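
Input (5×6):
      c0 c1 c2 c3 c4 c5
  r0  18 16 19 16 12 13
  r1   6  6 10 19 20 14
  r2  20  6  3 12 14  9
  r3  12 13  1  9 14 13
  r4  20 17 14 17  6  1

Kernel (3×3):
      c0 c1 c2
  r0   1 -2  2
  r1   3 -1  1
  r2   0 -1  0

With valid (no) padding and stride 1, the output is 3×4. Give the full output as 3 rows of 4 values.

40 34 30 55
58 50 14 24
21 57 -2 22

Output[0,0]: The receptive field on the input at this output position is [18 16 19 / 6 6 10 / 20 6 3]. Elementwise product with the kernel and sum: 18·1 + 16·-2 + 19·2 + 6·3 + 6·-1 + 10·1 + 6·-1.
Output[0,1]: The receptive field on the input at this output position is [16 19 16 / 6 10 19 / 6 3 12]. Elementwise product with the kernel and sum: 16·1 + 19·-2 + 16·2 + 6·3 + 10·-1 + 19·1 + 3·-1.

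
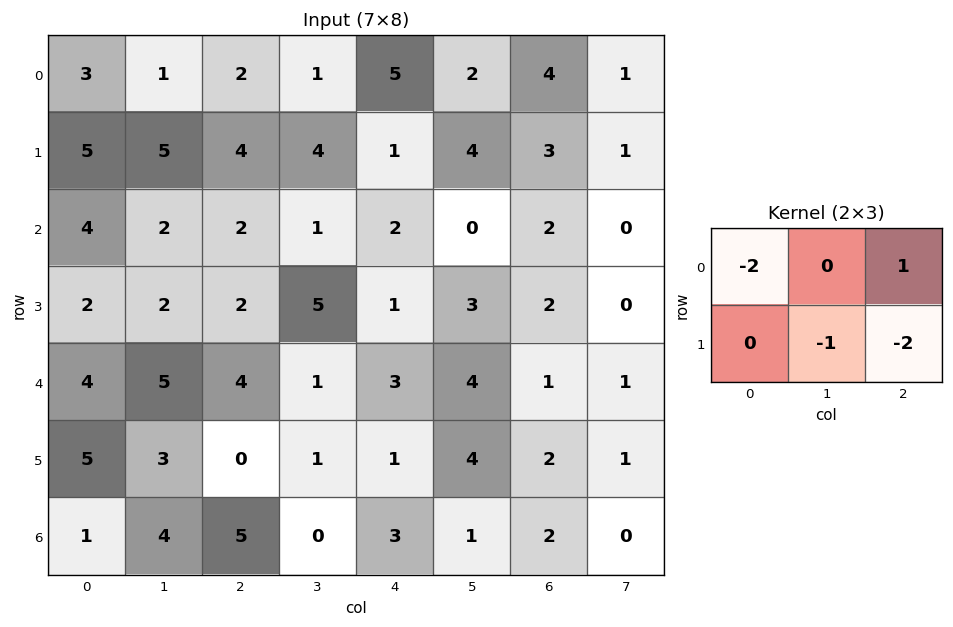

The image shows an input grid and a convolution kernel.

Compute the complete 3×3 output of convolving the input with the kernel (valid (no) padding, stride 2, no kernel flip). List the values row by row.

-17 -5 -16
-12 -9 -9
-7 -8 -13

Output[0,0]: The receptive field on the input at this output position is [3 1 2 / 5 5 4]. Elementwise product with the kernel and sum: 3·-2 + 2·1 + 5·-1 + 4·-2.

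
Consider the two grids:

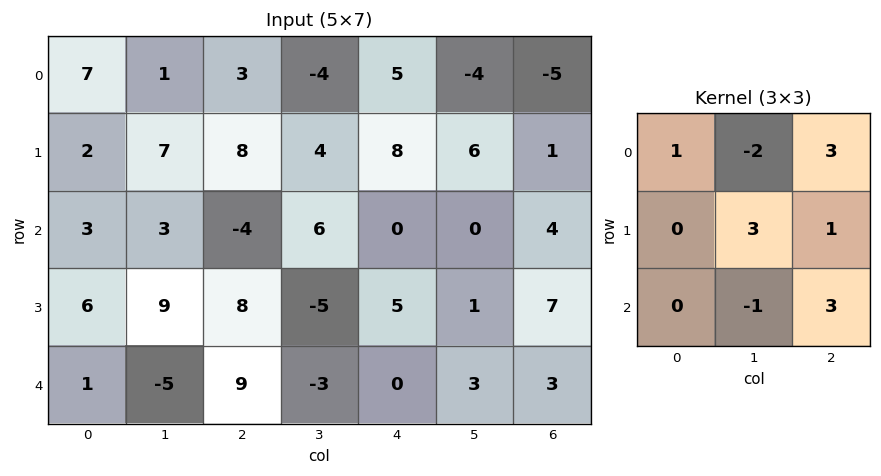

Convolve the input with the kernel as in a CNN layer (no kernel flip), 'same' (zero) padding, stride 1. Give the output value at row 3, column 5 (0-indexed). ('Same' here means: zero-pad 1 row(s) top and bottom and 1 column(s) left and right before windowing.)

The receptive field on the zero-padded input at this output position is [0 0 4 / 5 1 7 / 0 3 3]. Elementwise product with the kernel and sum: 0·1 + 0·-2 + 4·3 + 1·3 + 7·1 + 3·-1 + 3·3.

28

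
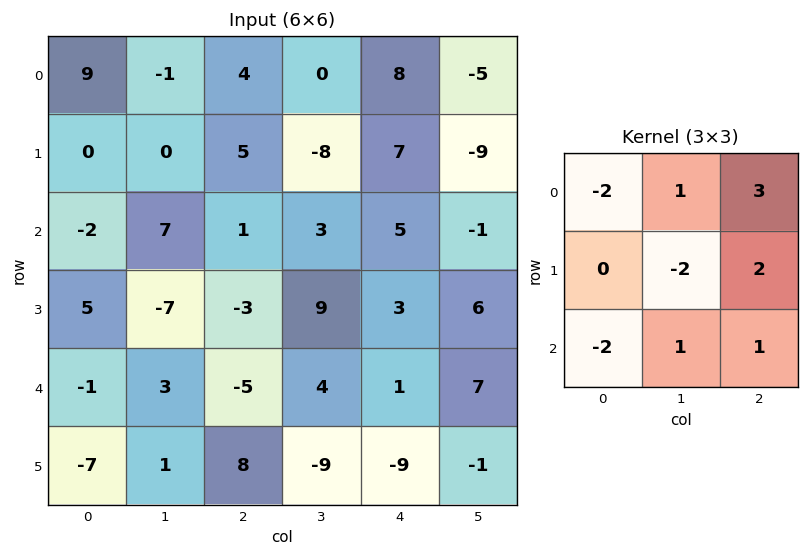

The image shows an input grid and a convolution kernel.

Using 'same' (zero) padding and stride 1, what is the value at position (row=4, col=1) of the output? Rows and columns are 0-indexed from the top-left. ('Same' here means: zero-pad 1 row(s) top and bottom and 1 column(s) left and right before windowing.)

-19

The receptive field on the zero-padded input at this output position is [5 -7 -3 / -1 3 -5 / -7 1 8]. Elementwise product with the kernel and sum: 5·-2 + -7·1 + -3·3 + 3·-2 + -5·2 + -7·-2 + 1·1 + 8·1.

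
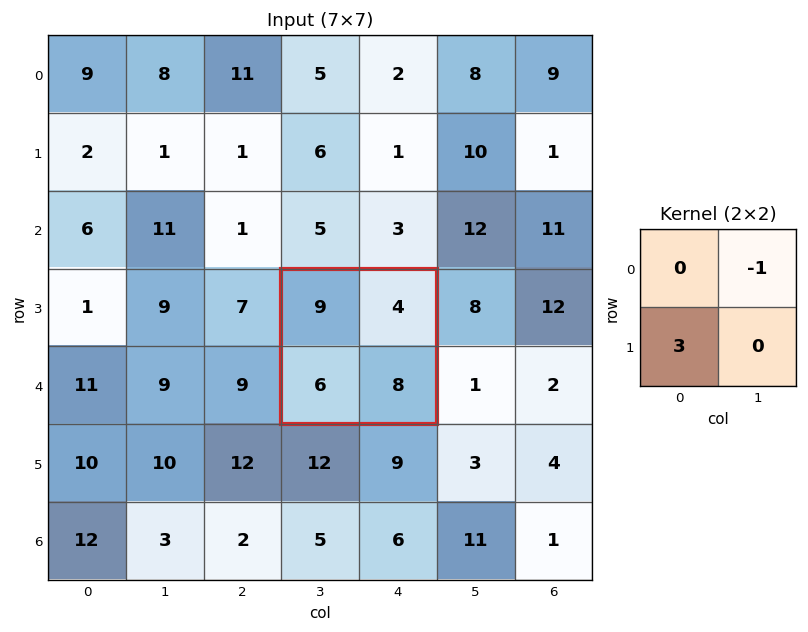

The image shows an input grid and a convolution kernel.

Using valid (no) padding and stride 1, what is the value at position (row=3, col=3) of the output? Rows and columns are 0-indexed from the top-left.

The receptive field on the input at this output position is [9 4 / 6 8]. Elementwise product with the kernel and sum: 4·-1 + 6·3.

14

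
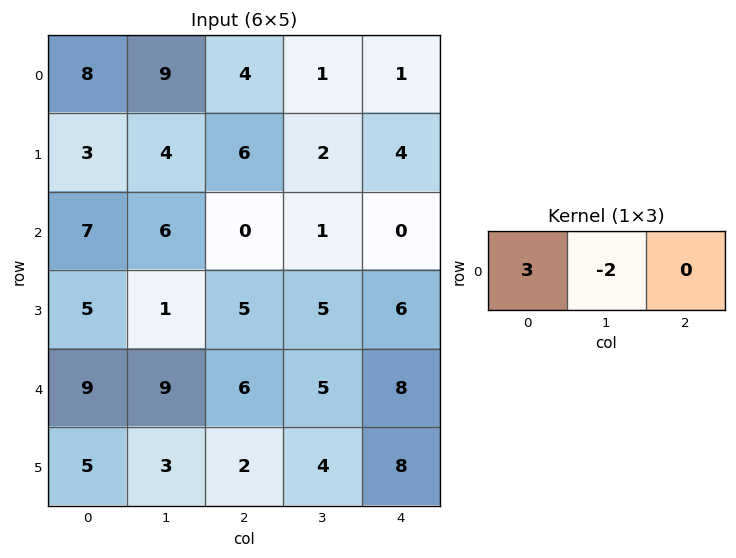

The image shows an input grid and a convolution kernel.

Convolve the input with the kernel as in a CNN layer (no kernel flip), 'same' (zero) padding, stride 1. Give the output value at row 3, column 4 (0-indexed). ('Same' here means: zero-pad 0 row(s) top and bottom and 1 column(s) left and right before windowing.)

The receptive field on the zero-padded input at this output position is [5 6 0]. Elementwise product with the kernel and sum: 5·3 + 6·-2.

3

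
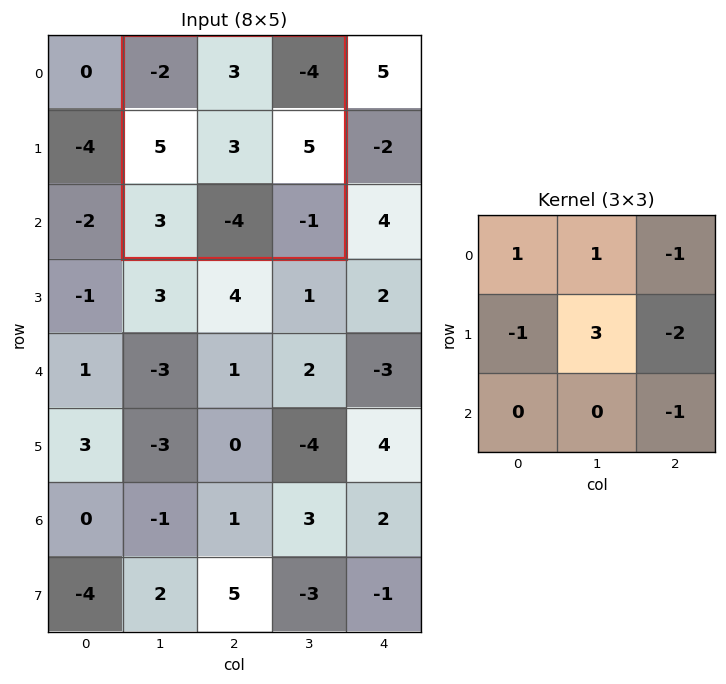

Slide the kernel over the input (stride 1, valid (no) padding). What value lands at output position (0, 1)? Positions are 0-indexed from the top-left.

0

The receptive field on the input at this output position is [-2 3 -4 / 5 3 5 / 3 -4 -1]. Elementwise product with the kernel and sum: -2·1 + 3·1 + -4·-1 + 5·-1 + 3·3 + 5·-2 + -1·-1.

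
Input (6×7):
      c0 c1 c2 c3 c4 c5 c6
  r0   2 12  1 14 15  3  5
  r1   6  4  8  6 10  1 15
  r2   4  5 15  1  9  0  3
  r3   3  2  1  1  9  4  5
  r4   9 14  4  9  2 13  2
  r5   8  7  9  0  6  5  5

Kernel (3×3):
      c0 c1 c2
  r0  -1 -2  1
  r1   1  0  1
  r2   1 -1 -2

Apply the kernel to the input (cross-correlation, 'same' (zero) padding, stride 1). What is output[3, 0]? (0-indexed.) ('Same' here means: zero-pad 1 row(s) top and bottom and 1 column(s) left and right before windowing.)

-38

The receptive field on the zero-padded input at this output position is [0 4 5 / 0 3 2 / 0 9 14]. Elementwise product with the kernel and sum: 0·-1 + 4·-2 + 5·1 + 0·1 + 2·1 + 0·1 + 9·-1 + 14·-2.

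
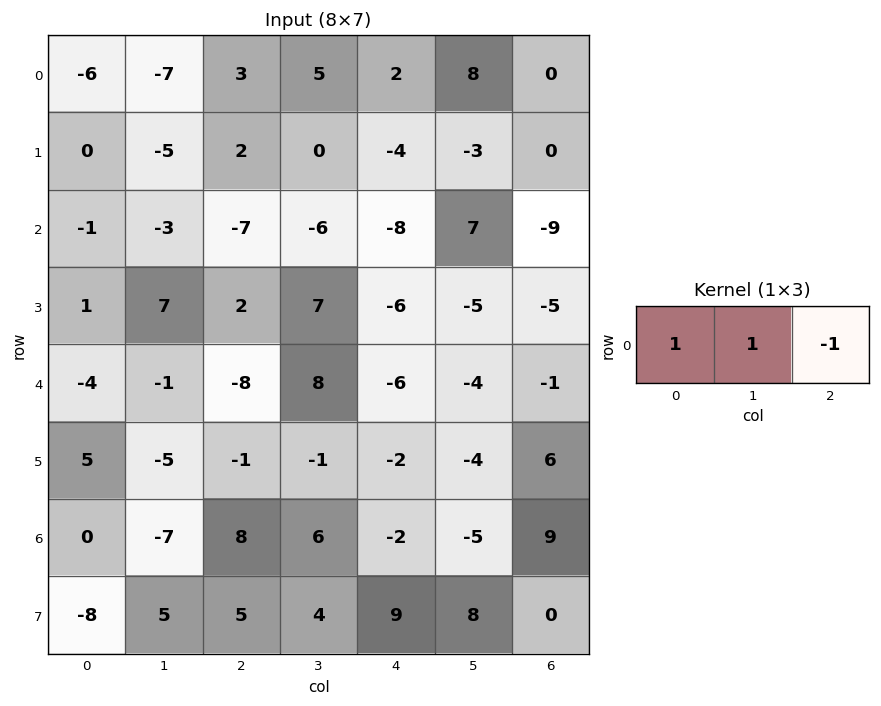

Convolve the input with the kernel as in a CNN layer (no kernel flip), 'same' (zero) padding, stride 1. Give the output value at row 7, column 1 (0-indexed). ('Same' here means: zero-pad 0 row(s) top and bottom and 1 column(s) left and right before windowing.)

-8

The receptive field on the zero-padded input at this output position is [-8 5 5]. Elementwise product with the kernel and sum: -8·1 + 5·1 + 5·-1.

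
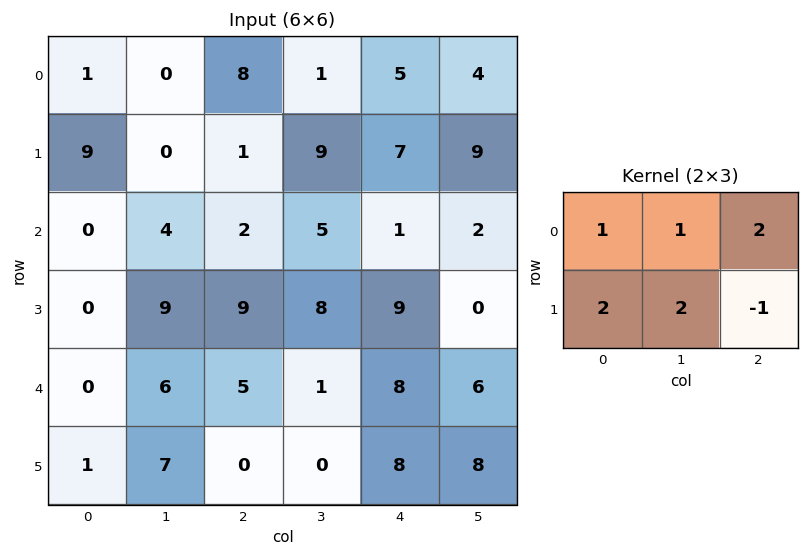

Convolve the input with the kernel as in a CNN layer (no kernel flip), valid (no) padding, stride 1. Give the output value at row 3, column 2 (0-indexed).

39

The receptive field on the input at this output position is [9 8 9 / 5 1 8]. Elementwise product with the kernel and sum: 9·1 + 8·1 + 9·2 + 5·2 + 1·2 + 8·-1.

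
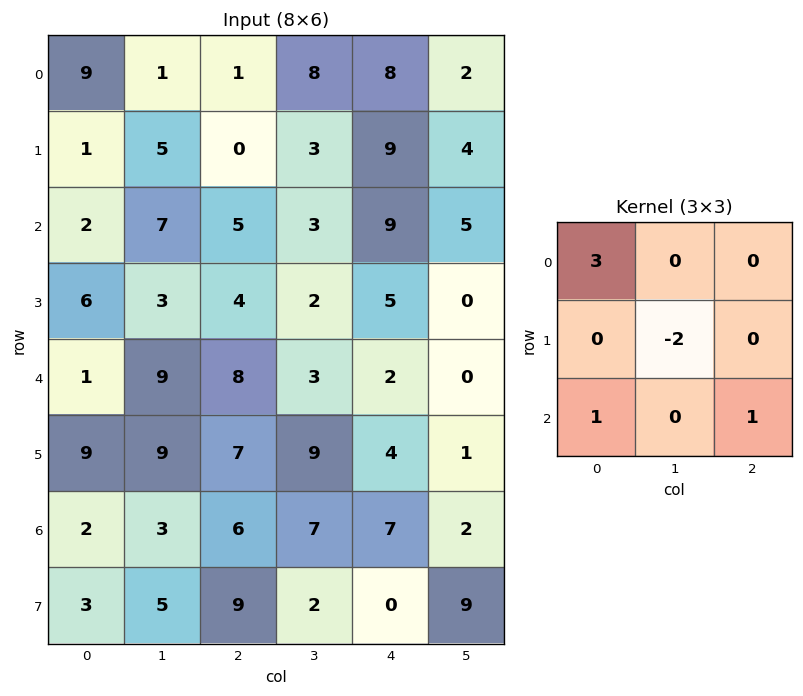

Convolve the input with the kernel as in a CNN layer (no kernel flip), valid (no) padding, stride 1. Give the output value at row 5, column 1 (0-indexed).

The receptive field on the input at this output position is [9 7 9 / 3 6 7 / 5 9 2]. Elementwise product with the kernel and sum: 9·3 + 6·-2 + 5·1 + 2·1.

22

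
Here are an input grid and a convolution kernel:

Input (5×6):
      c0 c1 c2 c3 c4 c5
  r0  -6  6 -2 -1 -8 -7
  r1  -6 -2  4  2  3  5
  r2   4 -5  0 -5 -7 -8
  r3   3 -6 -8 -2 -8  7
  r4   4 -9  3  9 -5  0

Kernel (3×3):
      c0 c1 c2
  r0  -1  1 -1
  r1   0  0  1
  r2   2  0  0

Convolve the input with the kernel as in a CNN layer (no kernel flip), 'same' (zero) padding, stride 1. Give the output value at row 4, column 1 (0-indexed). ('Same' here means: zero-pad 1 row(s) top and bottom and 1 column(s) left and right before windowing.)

2

The receptive field on the zero-padded input at this output position is [3 -6 -8 / 4 -9 3 / 0 0 0]. Elementwise product with the kernel and sum: 3·-1 + -6·1 + -8·-1 + 3·1 + 0·2.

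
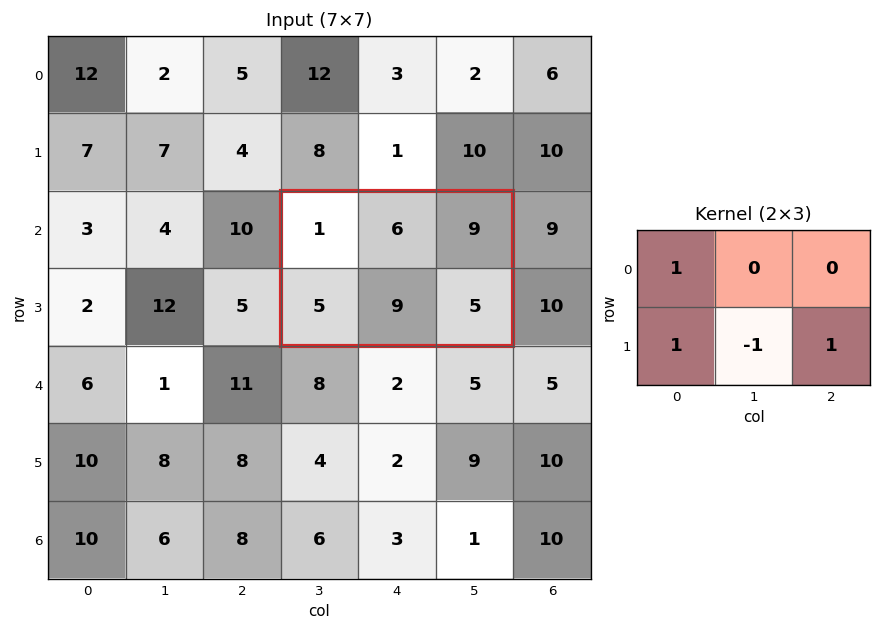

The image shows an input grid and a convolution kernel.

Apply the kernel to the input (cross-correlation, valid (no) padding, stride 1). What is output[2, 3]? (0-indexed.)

2

The receptive field on the input at this output position is [1 6 9 / 5 9 5]. Elementwise product with the kernel and sum: 1·1 + 5·1 + 9·-1 + 5·1.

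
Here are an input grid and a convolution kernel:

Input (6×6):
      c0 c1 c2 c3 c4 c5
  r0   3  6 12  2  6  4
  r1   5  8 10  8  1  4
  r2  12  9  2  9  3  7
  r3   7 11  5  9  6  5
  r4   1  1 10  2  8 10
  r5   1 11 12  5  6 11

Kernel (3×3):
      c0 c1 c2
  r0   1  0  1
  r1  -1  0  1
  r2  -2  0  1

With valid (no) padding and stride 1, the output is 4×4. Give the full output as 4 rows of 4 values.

-2 -1 8 -9
-4 3 8 -3
20 16 -6 18
31 4 -9 23

Output[0,0]: The receptive field on the input at this output position is [3 6 12 / 5 8 10 / 12 9 2]. Elementwise product with the kernel and sum: 3·1 + 12·1 + 5·-1 + 10·1 + 12·-2 + 2·1.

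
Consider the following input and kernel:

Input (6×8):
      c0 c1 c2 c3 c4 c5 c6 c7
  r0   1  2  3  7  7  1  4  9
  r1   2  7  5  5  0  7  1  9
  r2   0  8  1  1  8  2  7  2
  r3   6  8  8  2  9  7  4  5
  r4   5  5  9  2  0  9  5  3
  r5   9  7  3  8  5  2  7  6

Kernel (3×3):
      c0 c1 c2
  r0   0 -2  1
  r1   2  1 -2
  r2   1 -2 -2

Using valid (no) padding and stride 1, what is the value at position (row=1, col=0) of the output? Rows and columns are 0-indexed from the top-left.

-29

The receptive field on the input at this output position is [2 7 5 / 0 8 1 / 6 8 8]. Elementwise product with the kernel and sum: 7·-2 + 5·1 + 0·2 + 8·1 + 1·-2 + 6·1 + 8·-2 + 8·-2.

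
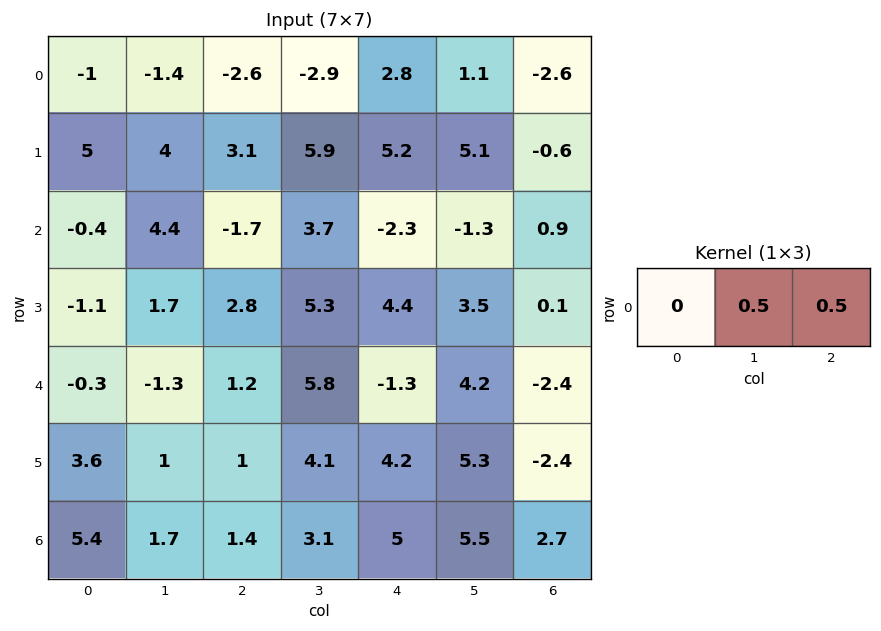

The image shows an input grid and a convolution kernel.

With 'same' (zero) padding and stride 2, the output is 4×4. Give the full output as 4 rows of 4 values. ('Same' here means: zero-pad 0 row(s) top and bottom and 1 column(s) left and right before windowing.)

Output[0,0]: The receptive field on the zero-padded input at this output position is [0 -1 -1.4]. Elementwise product with the kernel and sum: -1·0.5 + -1.4·0.5.
Output[0,1]: The receptive field on the zero-padded input at this output position is [-1.4 -2.6 -2.9]. Elementwise product with the kernel and sum: -2.6·0.5 + -2.9·0.5.

-1.2 -2.75 1.95 -1.3
2 1 -1.8 0.45
-0.8 3.5 1.45 -1.2
3.55 2.25 5.25 1.35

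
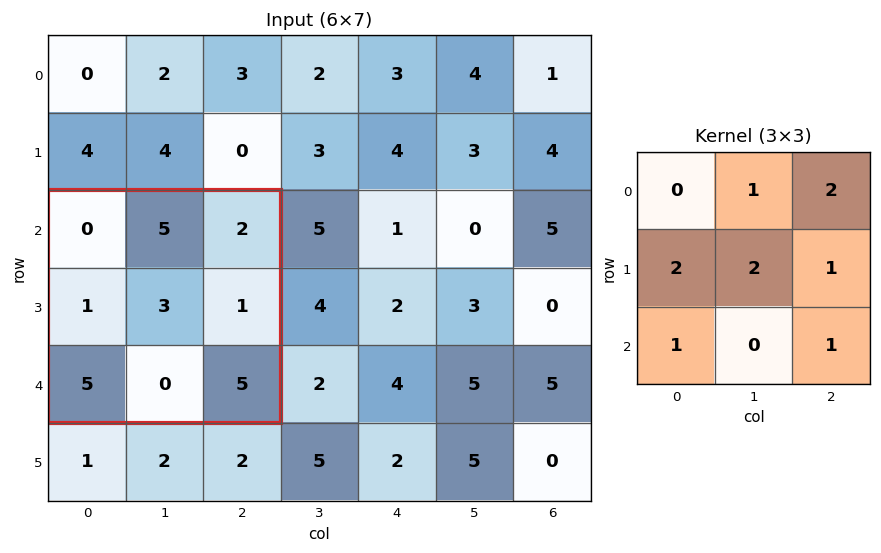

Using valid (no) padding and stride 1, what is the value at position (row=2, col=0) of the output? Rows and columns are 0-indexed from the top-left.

28

The receptive field on the input at this output position is [0 5 2 / 1 3 1 / 5 0 5]. Elementwise product with the kernel and sum: 5·1 + 2·2 + 1·2 + 3·2 + 1·1 + 5·1 + 5·1.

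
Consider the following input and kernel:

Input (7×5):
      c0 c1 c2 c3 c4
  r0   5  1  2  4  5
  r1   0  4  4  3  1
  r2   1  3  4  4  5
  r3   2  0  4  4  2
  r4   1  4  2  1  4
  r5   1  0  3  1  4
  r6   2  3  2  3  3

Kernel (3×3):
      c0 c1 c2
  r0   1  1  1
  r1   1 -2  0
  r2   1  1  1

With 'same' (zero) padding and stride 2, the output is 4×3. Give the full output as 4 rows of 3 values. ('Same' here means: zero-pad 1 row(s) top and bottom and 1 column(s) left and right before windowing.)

-6 8 -2
4 14 4
1 12 4
-3 3 2

Output[0,0]: The receptive field on the zero-padded input at this output position is [0 0 0 / 0 5 1 / 0 0 4]. Elementwise product with the kernel and sum: 0·1 + 0·1 + 0·1 + 0·1 + 5·-2 + 0·1 + 0·1 + 4·1.
Output[0,1]: The receptive field on the zero-padded input at this output position is [0 0 0 / 1 2 4 / 4 4 3]. Elementwise product with the kernel and sum: 0·1 + 0·1 + 0·1 + 1·1 + 2·-2 + 4·1 + 4·1 + 3·1.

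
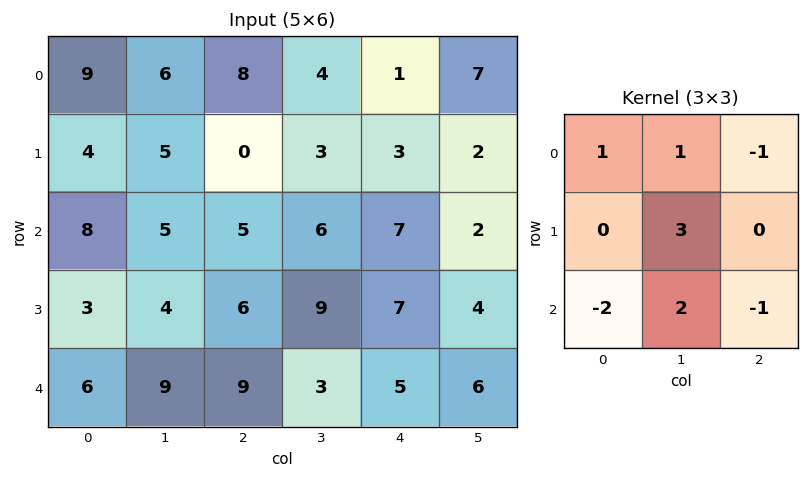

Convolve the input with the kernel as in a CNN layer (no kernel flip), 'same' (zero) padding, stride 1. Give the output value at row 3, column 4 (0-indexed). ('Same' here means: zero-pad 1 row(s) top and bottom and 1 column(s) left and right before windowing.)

30

The receptive field on the zero-padded input at this output position is [6 7 2 / 9 7 4 / 3 5 6]. Elementwise product with the kernel and sum: 6·1 + 7·1 + 2·-1 + 7·3 + 3·-2 + 5·2 + 6·-1.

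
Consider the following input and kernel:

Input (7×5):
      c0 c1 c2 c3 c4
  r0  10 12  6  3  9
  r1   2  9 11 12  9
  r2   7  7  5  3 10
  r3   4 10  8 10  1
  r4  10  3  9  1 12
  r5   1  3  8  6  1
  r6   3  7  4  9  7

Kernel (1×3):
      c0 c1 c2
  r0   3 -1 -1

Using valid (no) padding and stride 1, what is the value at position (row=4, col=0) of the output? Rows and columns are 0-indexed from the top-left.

18

The receptive field on the input at this output position is [10 3 9]. Elementwise product with the kernel and sum: 10·3 + 3·-1 + 9·-1.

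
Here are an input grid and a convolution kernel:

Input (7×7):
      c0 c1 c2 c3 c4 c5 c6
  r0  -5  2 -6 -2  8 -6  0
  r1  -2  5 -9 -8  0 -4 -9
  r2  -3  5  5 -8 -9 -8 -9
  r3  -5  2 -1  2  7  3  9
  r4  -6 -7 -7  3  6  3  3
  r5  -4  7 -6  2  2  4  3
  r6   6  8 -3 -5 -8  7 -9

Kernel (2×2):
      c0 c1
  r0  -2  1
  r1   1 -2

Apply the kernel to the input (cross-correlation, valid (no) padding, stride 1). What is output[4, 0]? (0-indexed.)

The receptive field on the input at this output position is [-6 -7 / -4 7]. Elementwise product with the kernel and sum: -6·-2 + -7·1 + -4·1 + 7·-2.

-13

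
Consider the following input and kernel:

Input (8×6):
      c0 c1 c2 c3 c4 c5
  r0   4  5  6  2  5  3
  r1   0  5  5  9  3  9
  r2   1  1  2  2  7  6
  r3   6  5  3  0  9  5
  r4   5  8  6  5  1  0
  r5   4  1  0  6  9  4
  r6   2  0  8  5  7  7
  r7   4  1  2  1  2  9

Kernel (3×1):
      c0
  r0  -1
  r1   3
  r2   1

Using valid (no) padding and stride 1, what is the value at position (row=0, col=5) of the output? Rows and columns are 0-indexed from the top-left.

30

The receptive field on the input at this output position is [3 / 9 / 6]. Elementwise product with the kernel and sum: 3·-1 + 9·3 + 6·1.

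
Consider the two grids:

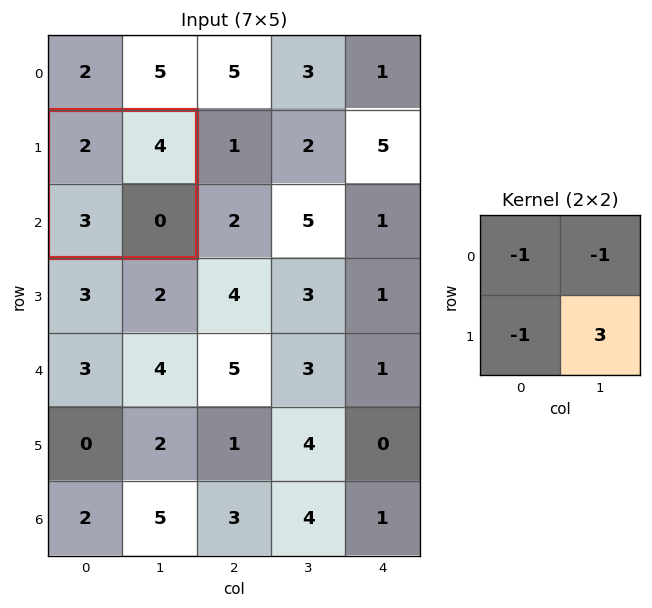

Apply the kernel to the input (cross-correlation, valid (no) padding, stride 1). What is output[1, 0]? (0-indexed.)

The receptive field on the input at this output position is [2 4 / 3 0]. Elementwise product with the kernel and sum: 2·-1 + 4·-1 + 3·-1 + 0·3.

-9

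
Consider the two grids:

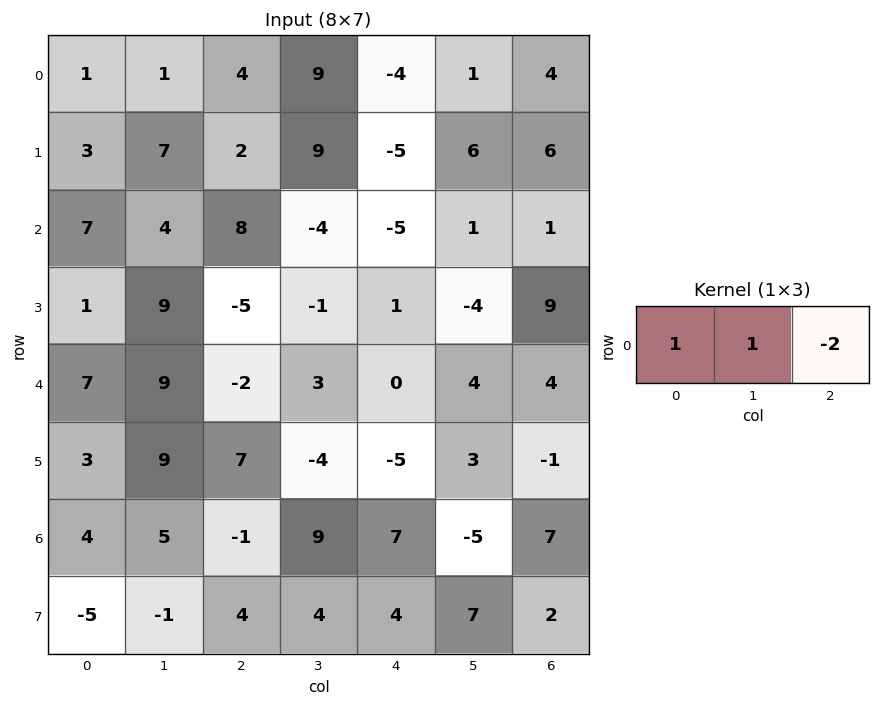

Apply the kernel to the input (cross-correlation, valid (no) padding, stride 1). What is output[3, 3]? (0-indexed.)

The receptive field on the input at this output position is [-1 1 -4]. Elementwise product with the kernel and sum: -1·1 + 1·1 + -4·-2.

8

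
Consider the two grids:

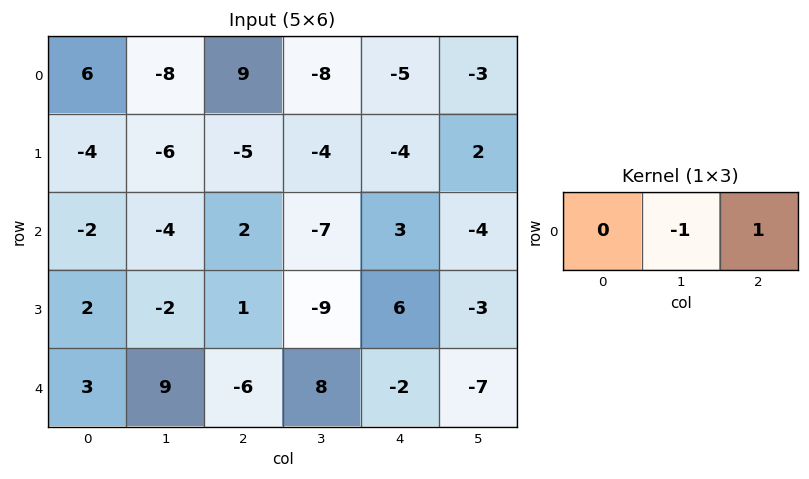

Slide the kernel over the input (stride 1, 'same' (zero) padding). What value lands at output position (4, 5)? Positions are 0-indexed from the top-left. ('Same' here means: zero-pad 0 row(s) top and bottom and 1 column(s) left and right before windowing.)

The receptive field on the zero-padded input at this output position is [-2 -7 0]. Elementwise product with the kernel and sum: -7·-1 + 0·1.

7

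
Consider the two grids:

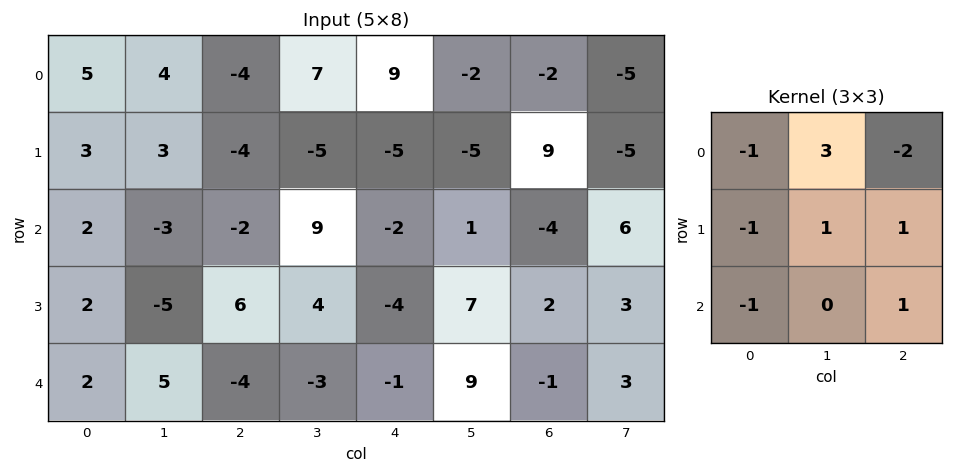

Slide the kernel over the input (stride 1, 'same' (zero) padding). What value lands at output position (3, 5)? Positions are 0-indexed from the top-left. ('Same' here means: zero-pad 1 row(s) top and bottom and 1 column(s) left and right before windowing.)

26

The receptive field on the zero-padded input at this output position is [-2 1 -4 / -4 7 2 / -1 9 -1]. Elementwise product with the kernel and sum: -2·-1 + 1·3 + -4·-2 + -4·-1 + 7·1 + 2·1 + -1·-1 + -1·1.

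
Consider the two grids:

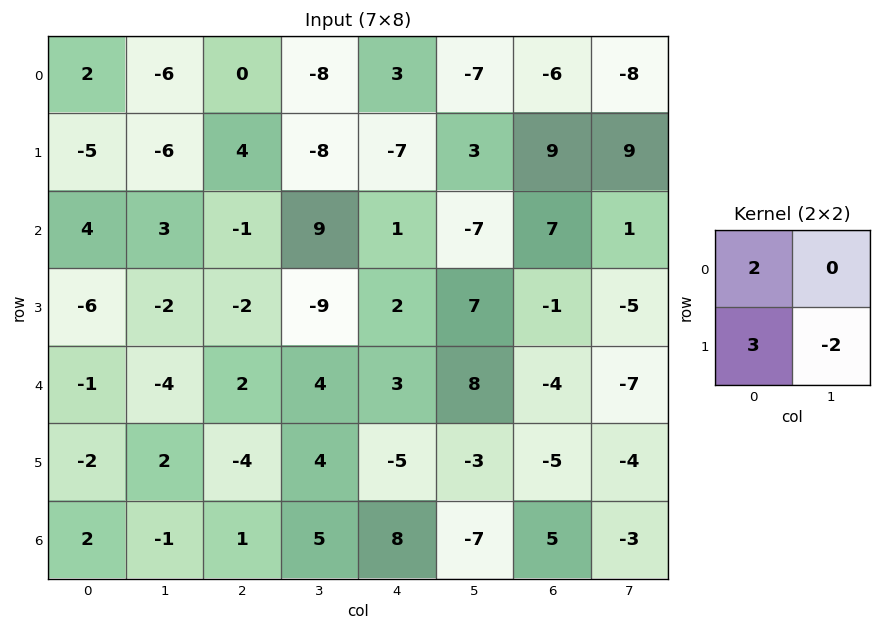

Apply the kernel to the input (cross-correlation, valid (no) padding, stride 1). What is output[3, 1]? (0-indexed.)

-20

The receptive field on the input at this output position is [-2 -2 / -4 2]. Elementwise product with the kernel and sum: -2·2 + -4·3 + 2·-2.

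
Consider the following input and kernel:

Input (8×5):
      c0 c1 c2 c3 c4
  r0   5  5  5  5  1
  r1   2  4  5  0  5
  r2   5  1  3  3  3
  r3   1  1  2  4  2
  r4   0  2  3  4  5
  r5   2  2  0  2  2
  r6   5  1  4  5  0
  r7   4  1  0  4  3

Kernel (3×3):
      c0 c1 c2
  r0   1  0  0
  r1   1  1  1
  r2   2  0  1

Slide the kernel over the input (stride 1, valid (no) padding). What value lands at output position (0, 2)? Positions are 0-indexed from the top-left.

The receptive field on the input at this output position is [5 5 1 / 5 0 5 / 3 3 3]. Elementwise product with the kernel and sum: 5·1 + 5·1 + 0·1 + 5·1 + 3·2 + 3·1.

24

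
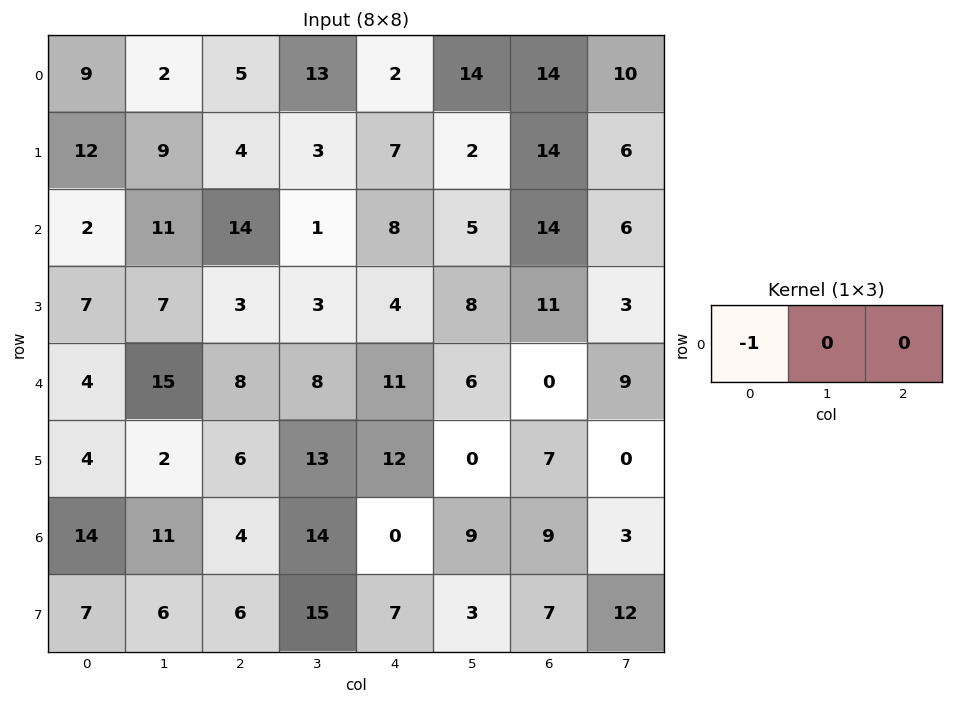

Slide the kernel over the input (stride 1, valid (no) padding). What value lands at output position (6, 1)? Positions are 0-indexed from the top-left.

The receptive field on the input at this output position is [11 4 14]. Elementwise product with the kernel and sum: 11·-1.

-11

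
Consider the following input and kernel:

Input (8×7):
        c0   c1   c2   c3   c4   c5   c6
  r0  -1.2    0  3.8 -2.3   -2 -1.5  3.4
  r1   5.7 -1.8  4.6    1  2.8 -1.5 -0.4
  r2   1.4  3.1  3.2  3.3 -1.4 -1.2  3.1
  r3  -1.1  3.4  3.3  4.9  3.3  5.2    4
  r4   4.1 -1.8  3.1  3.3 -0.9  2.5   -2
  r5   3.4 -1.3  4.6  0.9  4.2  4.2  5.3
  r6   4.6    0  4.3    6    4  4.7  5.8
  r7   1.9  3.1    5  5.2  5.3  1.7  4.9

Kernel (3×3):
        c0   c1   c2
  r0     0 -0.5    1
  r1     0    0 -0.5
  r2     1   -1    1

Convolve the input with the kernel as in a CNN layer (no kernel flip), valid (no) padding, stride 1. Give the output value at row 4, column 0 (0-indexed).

The receptive field on the input at this output position is [4.1 -1.8 3.1 / 3.4 -1.3 4.6 / 4.6 0 4.3]. Elementwise product with the kernel and sum: -1.8·-0.5 + 3.1·1 + 4.6·-0.5 + 4.6·1 + 0·-1 + 4.3·1.

10.6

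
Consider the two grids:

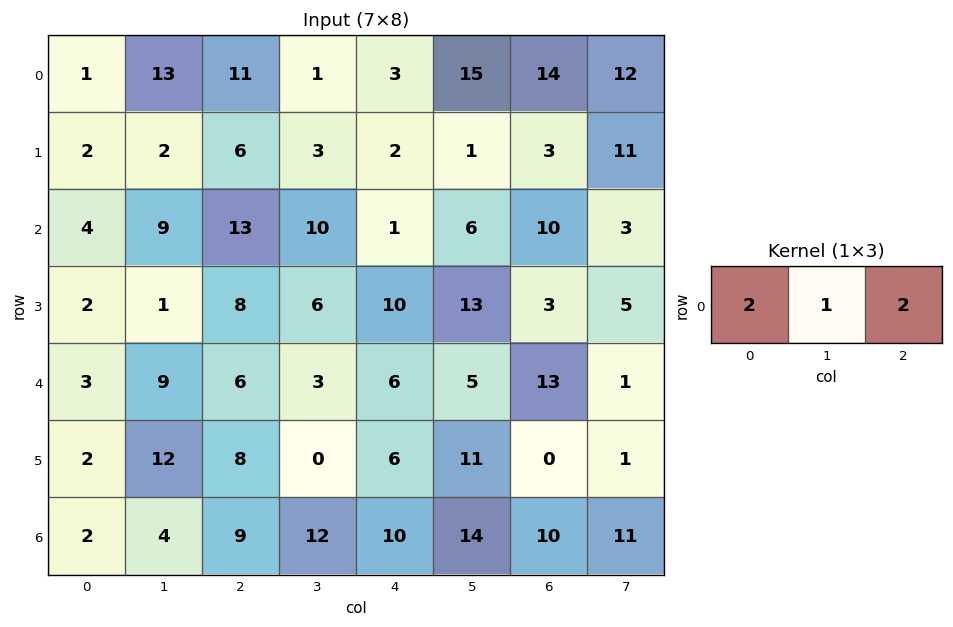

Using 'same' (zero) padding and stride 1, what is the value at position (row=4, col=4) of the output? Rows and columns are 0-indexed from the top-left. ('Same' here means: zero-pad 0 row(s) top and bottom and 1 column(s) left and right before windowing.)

22

The receptive field on the zero-padded input at this output position is [3 6 5]. Elementwise product with the kernel and sum: 3·2 + 6·1 + 5·2.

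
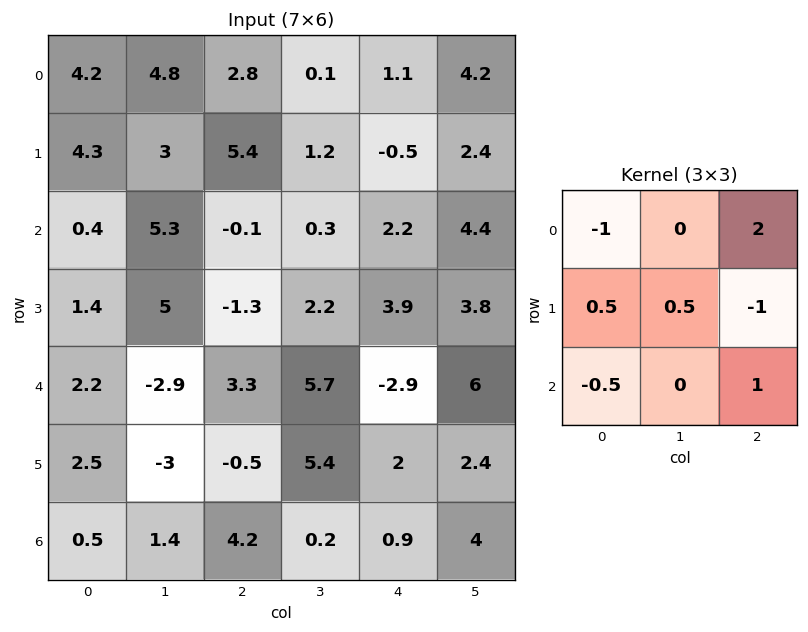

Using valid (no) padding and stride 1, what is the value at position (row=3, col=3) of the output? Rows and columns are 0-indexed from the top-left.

The receptive field on the input at this output position is [2.2 3.9 3.8 / 5.7 -2.9 6 / 5.4 2 2.4]. Elementwise product with the kernel and sum: 2.2·-1 + 3.8·2 + 5.7·0.5 + -2.9·0.5 + 6·-1 + 5.4·-0.5 + 2.4·1.

0.5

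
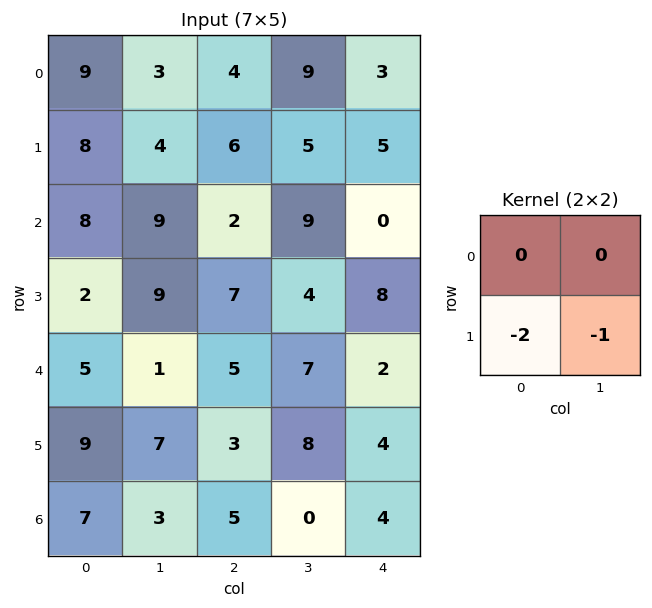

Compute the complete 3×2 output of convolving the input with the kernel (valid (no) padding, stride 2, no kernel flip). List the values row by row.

Output[0,0]: The receptive field on the input at this output position is [9 3 / 8 4]. Elementwise product with the kernel and sum: 8·-2 + 4·-1.

-20 -17
-13 -18
-25 -14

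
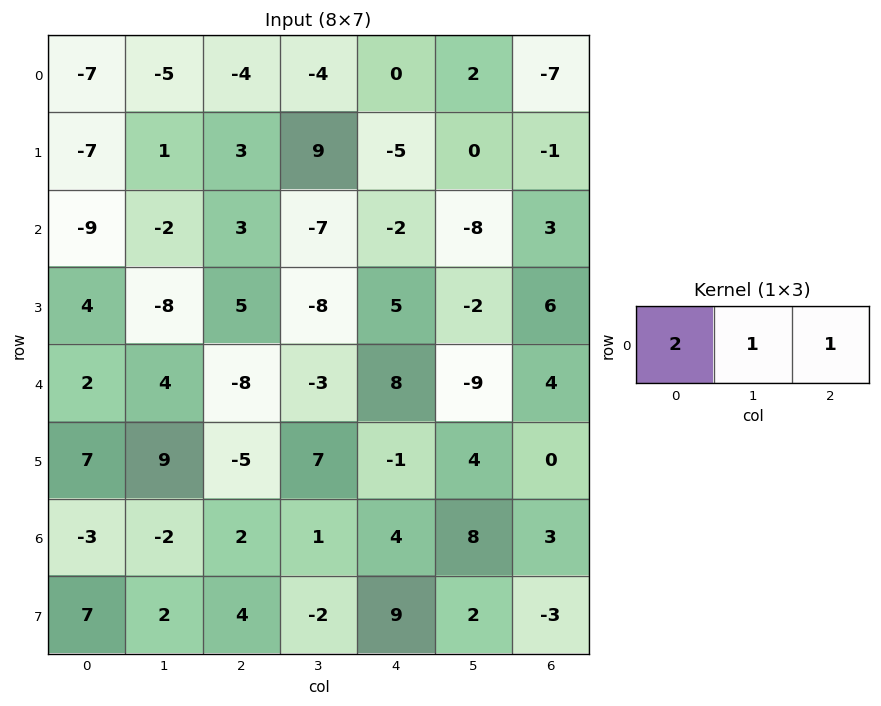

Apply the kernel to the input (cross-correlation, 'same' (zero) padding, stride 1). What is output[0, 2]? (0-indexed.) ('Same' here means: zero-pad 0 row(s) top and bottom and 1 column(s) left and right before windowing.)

The receptive field on the zero-padded input at this output position is [-5 -4 -4]. Elementwise product with the kernel and sum: -5·2 + -4·1 + -4·1.

-18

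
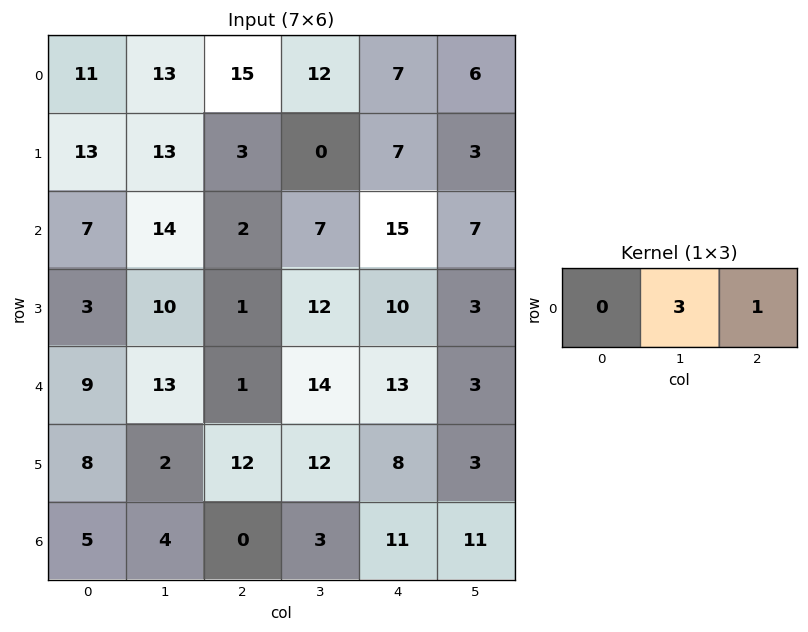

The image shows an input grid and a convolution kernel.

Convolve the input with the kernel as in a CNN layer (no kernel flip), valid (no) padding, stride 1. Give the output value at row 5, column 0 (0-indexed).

18

The receptive field on the input at this output position is [8 2 12]. Elementwise product with the kernel and sum: 2·3 + 12·1.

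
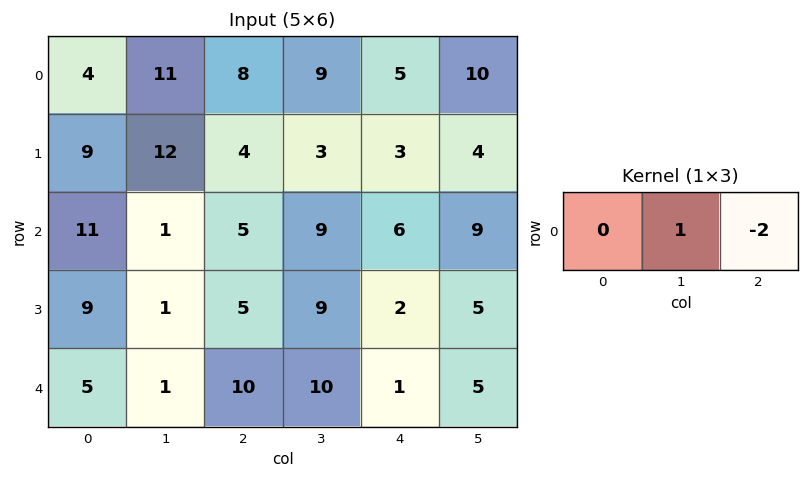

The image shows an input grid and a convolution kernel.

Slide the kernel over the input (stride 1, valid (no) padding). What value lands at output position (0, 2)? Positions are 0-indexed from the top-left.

The receptive field on the input at this output position is [8 9 5]. Elementwise product with the kernel and sum: 9·1 + 5·-2.

-1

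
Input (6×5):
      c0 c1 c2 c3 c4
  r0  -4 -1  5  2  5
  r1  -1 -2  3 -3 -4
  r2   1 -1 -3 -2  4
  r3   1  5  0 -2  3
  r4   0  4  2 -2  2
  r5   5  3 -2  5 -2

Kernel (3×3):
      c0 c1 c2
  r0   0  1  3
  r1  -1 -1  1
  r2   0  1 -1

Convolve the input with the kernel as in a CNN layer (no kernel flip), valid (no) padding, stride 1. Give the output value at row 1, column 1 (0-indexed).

The receptive field on the input at this output position is [-2 3 -3 / -1 -3 -2 / 5 0 -2]. Elementwise product with the kernel and sum: 3·1 + -3·3 + -1·-1 + -3·-1 + -2·1 + 0·1 + -2·-1.

-2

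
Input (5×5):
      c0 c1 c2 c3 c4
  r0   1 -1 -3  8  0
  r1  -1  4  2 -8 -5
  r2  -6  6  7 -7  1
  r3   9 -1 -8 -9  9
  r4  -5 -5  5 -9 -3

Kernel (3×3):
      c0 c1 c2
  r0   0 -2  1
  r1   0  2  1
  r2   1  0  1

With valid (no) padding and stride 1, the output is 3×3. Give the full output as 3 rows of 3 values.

Output[0,0]: The receptive field on the input at this output position is [1 -1 -3 / -1 4 2 / -6 6 7]. Elementwise product with the kernel and sum: -1·-2 + -3·1 + 4·2 + 2·1 + -6·1 + 7·1.
Output[0,1]: The receptive field on the input at this output position is [-1 -3 8 / 4 2 -8 / 6 7 -7]. Elementwise product with the kernel and sum: -3·-2 + 8·1 + 2·2 + -8·1 + 6·1 + -7·1.

10 9 -29
14 -15 -1
-15 -60 8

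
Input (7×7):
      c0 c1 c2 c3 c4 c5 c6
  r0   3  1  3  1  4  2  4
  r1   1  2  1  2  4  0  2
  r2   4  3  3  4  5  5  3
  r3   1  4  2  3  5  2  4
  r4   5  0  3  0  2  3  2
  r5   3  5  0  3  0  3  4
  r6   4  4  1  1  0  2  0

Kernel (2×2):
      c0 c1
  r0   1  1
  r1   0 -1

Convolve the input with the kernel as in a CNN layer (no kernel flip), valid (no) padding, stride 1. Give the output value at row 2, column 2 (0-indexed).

The receptive field on the input at this output position is [3 4 / 2 3]. Elementwise product with the kernel and sum: 3·1 + 4·1 + 3·-1.

4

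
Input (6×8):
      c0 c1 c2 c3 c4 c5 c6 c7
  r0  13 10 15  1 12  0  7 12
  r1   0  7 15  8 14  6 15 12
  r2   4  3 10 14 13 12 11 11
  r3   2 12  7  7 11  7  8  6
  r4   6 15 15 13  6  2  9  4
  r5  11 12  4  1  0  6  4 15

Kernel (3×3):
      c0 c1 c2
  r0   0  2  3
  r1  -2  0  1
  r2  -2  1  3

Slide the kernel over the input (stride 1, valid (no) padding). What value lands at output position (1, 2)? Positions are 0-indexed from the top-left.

The receptive field on the input at this output position is [15 8 14 / 10 14 13 / 7 7 11]. Elementwise product with the kernel and sum: 8·2 + 14·3 + 10·-2 + 13·1 + 7·-2 + 7·1 + 11·3.

77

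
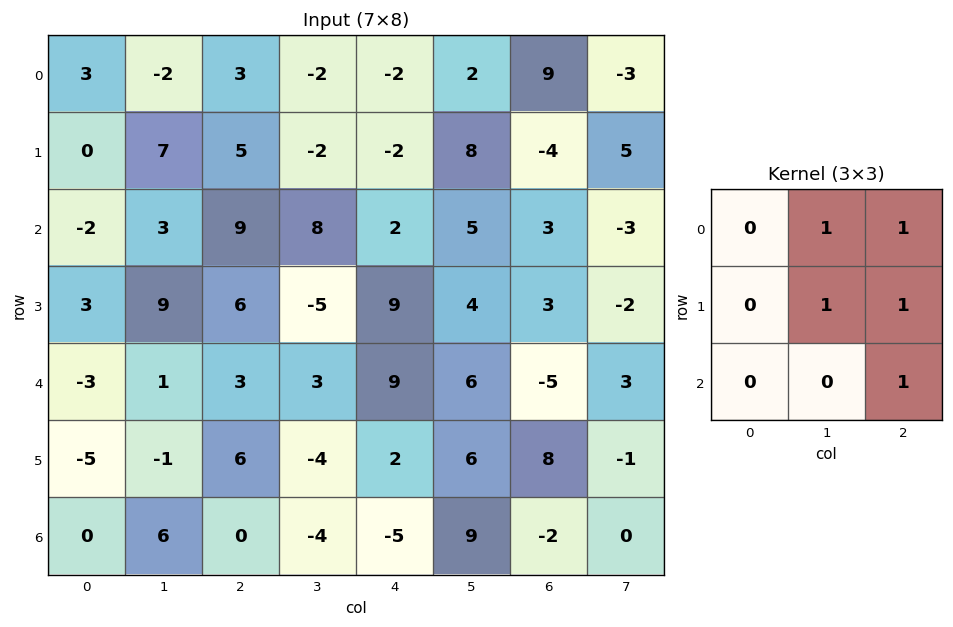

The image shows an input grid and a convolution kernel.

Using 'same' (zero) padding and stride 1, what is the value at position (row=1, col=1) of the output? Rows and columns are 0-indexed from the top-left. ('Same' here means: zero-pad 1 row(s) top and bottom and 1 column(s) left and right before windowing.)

The receptive field on the zero-padded input at this output position is [3 -2 3 / 0 7 5 / -2 3 9]. Elementwise product with the kernel and sum: -2·1 + 3·1 + 7·1 + 5·1 + 9·1.

22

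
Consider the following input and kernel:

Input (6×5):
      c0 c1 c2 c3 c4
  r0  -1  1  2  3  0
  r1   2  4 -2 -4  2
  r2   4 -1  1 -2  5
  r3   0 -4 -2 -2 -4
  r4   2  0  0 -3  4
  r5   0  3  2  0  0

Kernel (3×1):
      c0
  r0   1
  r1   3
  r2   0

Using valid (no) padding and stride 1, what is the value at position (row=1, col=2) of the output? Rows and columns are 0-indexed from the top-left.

1

The receptive field on the input at this output position is [-2 / 1 / -2]. Elementwise product with the kernel and sum: -2·1 + 1·3.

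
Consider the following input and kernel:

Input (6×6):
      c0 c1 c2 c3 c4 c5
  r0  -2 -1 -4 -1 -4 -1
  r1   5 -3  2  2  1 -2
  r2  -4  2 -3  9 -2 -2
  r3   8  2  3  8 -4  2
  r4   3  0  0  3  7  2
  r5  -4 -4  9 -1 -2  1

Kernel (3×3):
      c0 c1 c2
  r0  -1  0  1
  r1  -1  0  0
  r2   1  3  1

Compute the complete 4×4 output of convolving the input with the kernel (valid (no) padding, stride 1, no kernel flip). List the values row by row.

-8 5 20 -1
18 22 25 -15
-4 8 14 7
-15 28 -3 -15

Output[0,0]: The receptive field on the input at this output position is [-2 -1 -4 / 5 -3 2 / -4 2 -3]. Elementwise product with the kernel and sum: -2·-1 + -4·1 + 5·-1 + -4·1 + 2·3 + -3·1.
Output[0,1]: The receptive field on the input at this output position is [-1 -4 -1 / -3 2 2 / 2 -3 9]. Elementwise product with the kernel and sum: -1·-1 + -1·1 + -3·-1 + 2·1 + -3·3 + 9·1.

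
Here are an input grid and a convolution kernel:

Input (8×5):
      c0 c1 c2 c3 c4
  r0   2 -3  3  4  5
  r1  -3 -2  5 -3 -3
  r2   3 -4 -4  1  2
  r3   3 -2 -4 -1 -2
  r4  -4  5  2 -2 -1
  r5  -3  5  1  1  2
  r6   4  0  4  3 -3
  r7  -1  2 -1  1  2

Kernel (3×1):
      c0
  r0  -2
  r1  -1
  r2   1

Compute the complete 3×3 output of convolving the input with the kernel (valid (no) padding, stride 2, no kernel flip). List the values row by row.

Output[0,0]: The receptive field on the input at this output position is [2 / -3 / 3]. Elementwise product with the kernel and sum: 2·-2 + -3·-1 + 3·1.
Output[0,1]: The receptive field on the input at this output position is [3 / 5 / -4]. Elementwise product with the kernel and sum: 3·-2 + 5·-1 + -4·1.

2 -15 -5
-13 14 -3
15 -1 -3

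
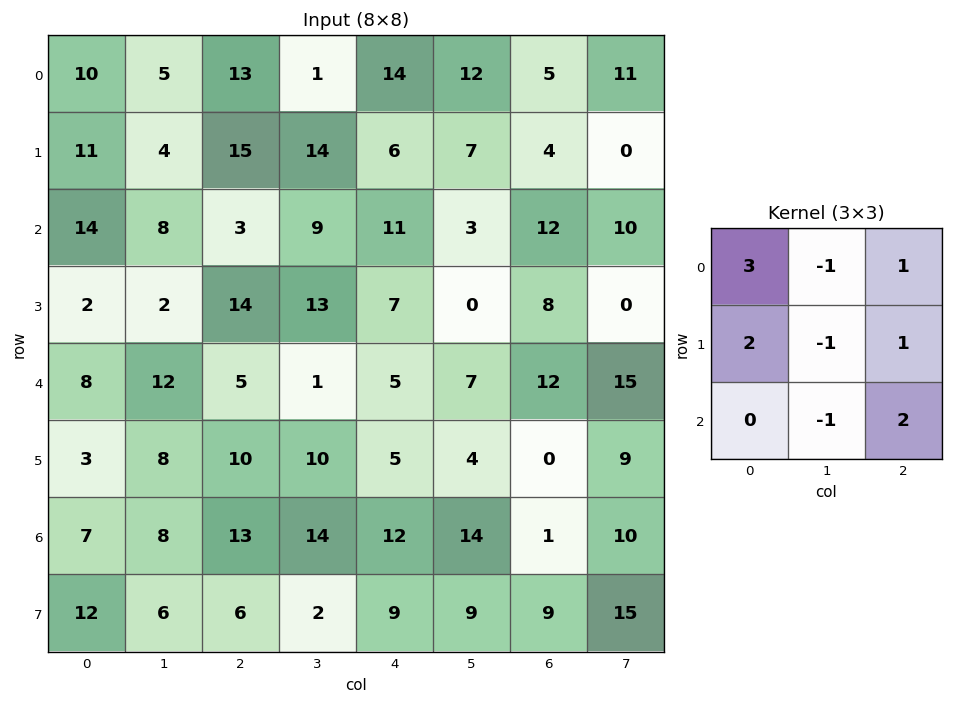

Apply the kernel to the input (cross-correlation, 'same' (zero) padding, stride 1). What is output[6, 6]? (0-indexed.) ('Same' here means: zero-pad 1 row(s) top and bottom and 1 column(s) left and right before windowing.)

79

The receptive field on the zero-padded input at this output position is [4 0 9 / 14 1 10 / 9 9 15]. Elementwise product with the kernel and sum: 4·3 + 0·-1 + 9·1 + 14·2 + 1·-1 + 10·1 + 9·-1 + 15·2.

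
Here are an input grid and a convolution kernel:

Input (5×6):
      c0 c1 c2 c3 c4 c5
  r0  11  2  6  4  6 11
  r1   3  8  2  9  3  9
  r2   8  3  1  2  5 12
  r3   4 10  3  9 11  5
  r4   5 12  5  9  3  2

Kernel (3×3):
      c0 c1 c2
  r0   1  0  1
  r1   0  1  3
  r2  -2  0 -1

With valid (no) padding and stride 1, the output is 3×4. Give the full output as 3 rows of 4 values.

Output[0,0]: The receptive field on the input at this output position is [11 2 6 / 3 8 2 / 8 3 1]. Elementwise product with the kernel and sum: 11·1 + 6·1 + 8·1 + 2·3 + 8·-2 + 1·-1.

14 27 23 29
0 -5 5 36
13 2 35 20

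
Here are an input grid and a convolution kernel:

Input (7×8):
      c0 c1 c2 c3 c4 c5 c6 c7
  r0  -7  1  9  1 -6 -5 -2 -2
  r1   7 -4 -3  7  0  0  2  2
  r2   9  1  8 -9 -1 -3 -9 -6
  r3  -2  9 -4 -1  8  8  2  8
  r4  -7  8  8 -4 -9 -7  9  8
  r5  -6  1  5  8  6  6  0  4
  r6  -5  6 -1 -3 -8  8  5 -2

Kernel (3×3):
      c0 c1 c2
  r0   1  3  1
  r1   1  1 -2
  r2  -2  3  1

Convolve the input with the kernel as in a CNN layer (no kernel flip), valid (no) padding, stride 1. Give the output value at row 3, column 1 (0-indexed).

41

The receptive field on the input at this output position is [9 -4 -1 / 8 8 -4 / 1 5 8]. Elementwise product with the kernel and sum: 9·1 + -4·3 + -1·1 + 8·1 + 8·1 + -4·-2 + 1·-2 + 5·3 + 8·1.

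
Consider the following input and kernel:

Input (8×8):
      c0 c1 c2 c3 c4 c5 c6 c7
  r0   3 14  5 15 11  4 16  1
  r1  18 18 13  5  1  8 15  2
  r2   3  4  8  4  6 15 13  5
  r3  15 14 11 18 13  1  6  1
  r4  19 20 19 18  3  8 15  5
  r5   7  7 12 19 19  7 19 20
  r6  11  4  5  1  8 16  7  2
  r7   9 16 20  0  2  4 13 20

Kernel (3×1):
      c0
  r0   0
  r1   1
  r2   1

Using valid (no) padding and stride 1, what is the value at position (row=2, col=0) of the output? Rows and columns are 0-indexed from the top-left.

34

The receptive field on the input at this output position is [3 / 15 / 19]. Elementwise product with the kernel and sum: 15·1 + 19·1.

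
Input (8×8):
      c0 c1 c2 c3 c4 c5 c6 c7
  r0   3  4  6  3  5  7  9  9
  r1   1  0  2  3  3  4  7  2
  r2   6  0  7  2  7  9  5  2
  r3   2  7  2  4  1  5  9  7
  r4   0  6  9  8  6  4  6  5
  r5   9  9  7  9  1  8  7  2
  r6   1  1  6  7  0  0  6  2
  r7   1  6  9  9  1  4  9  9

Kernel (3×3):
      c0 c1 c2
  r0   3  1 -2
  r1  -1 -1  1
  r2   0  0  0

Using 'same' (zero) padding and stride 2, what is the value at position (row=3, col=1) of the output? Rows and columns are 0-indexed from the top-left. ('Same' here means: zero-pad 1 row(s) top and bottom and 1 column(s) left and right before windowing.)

16

The receptive field on the zero-padded input at this output position is [9 7 9 / 1 6 7 / 6 9 9]. Elementwise product with the kernel and sum: 9·3 + 7·1 + 9·-2 + 1·-1 + 6·-1 + 7·1.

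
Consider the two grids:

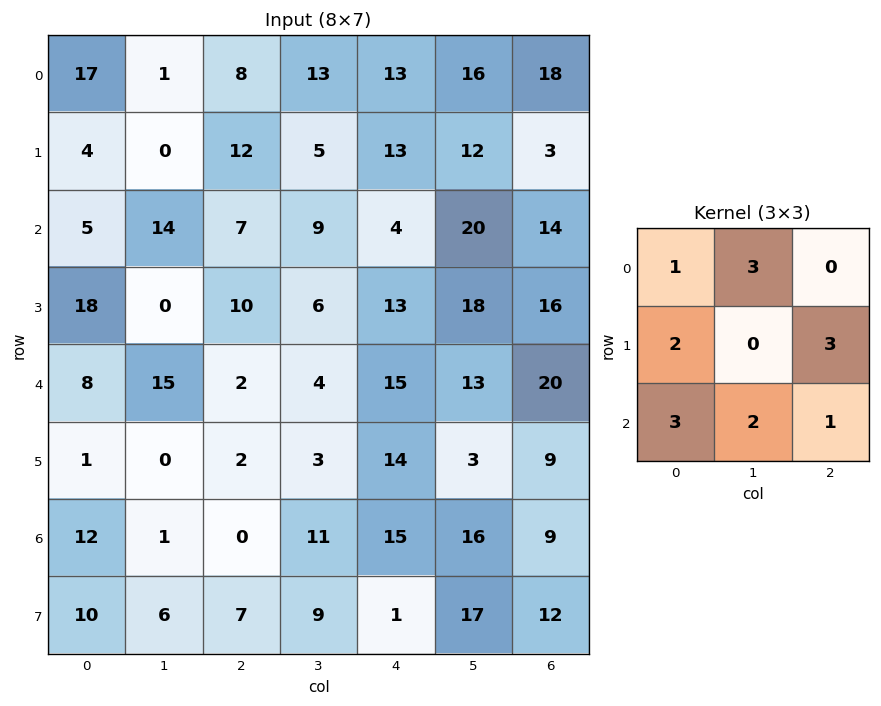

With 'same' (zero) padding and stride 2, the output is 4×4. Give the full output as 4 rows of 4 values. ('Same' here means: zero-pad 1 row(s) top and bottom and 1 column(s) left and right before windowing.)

Output[0,0]: The receptive field on the zero-padded input at this output position is [0 0 0 / 0 17 1 / 0 4 0]. Elementwise product with the kernel and sum: 0·1 + 0·3 + 0·2 + 1·3 + 0·3 + 4·2 + 0·1.
Output[0,1]: The receptive field on the zero-padded input at this output position is [0 0 0 / 1 8 13 / 0 12 5]. Elementwise product with the kernel and sum: 0·1 + 0·3 + 1·2 + 13·3 + 0·3 + 12·2 + 5·1.

11 70 127 74
90 117 184 147
101 79 132 119
32 82 161 137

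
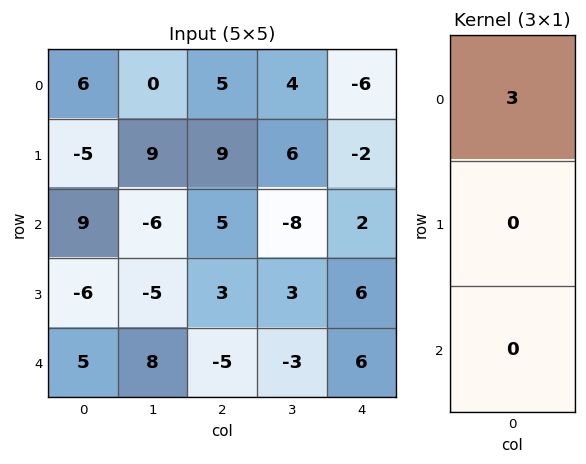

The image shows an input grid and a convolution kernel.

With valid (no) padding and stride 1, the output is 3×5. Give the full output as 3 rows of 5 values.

Output[0,0]: The receptive field on the input at this output position is [6 / -5 / 9]. Elementwise product with the kernel and sum: 6·3.
Output[0,1]: The receptive field on the input at this output position is [0 / 9 / -6]. Elementwise product with the kernel and sum: 0·3.

18 0 15 12 -18
-15 27 27 18 -6
27 -18 15 -24 6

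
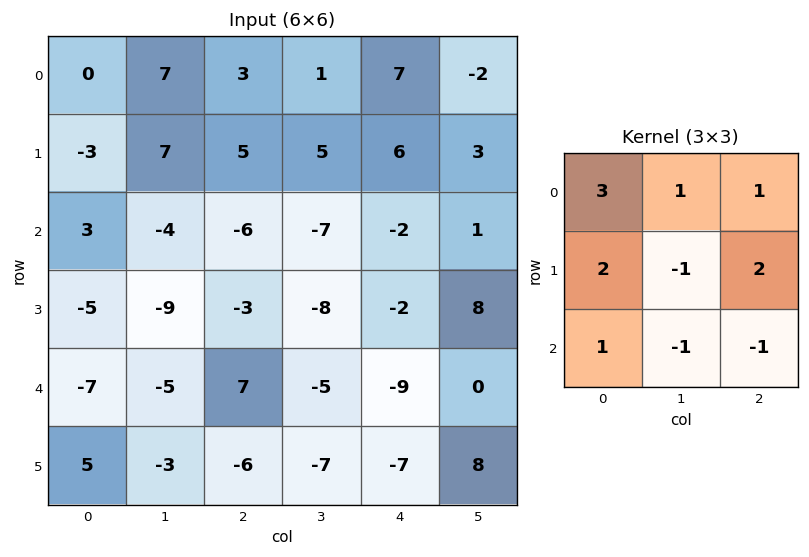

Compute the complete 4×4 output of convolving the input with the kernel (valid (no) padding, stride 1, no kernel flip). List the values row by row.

20 53 37 12
8 17 24 0
-17 -63 -8 -16
-8 -55 -10 -27

Output[0,0]: The receptive field on the input at this output position is [0 7 3 / -3 7 5 / 3 -4 -6]. Elementwise product with the kernel and sum: 0·3 + 7·1 + 3·1 + -3·2 + 7·-1 + 5·2 + 3·1 + -4·-1 + -6·-1.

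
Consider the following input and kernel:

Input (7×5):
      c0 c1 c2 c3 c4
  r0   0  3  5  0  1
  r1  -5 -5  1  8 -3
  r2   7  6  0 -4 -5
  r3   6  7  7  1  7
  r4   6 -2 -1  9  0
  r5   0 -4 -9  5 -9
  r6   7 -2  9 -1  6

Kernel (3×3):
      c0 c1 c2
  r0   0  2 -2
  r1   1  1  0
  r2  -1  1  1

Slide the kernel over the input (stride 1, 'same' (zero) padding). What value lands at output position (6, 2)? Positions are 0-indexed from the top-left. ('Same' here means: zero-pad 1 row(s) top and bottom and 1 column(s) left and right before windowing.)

The receptive field on the zero-padded input at this output position is [-4 -9 5 / -2 9 -1 / 0 0 0]. Elementwise product with the kernel and sum: -9·2 + 5·-2 + -2·1 + 9·1 + 0·-1 + 0·1 + 0·1.

-21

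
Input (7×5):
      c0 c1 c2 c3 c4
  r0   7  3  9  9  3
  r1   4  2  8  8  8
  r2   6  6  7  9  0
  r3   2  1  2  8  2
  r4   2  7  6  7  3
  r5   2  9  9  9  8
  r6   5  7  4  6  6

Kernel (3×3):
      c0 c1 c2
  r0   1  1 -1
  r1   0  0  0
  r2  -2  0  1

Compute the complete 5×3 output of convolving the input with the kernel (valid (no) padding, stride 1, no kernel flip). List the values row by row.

Output[0,0]: The receptive field on the input at this output position is [7 3 9 / 4 2 8 / 6 6 7]. Elementwise product with the kernel and sum: 7·1 + 3·1 + 9·-1 + 6·-2 + 7·1.
Output[0,1]: The receptive field on the input at this output position is [3 9 9 / 2 8 8 / 6 7 9]. Elementwise product with the kernel and sum: 3·1 + 9·1 + 9·-1 + 6·-2 + 9·1.

-4 0 1
-4 8 6
7 -3 7
6 -14 -2
-3 -2 8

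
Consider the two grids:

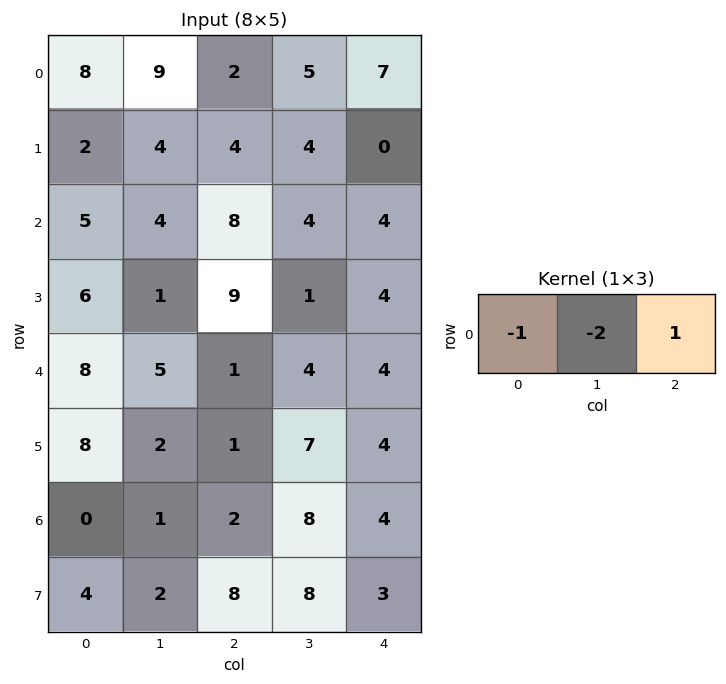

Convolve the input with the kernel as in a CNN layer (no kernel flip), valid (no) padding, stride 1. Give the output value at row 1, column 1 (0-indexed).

The receptive field on the input at this output position is [4 4 4]. Elementwise product with the kernel and sum: 4·-1 + 4·-2 + 4·1.

-8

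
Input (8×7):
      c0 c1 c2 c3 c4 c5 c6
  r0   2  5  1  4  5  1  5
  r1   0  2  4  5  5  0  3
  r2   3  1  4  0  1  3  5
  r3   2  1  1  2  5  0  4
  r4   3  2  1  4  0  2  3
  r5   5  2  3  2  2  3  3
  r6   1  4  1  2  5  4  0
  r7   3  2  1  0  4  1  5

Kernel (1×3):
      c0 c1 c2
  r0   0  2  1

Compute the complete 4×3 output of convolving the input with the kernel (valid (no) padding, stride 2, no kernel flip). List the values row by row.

Output[0,0]: The receptive field on the input at this output position is [2 5 1]. Elementwise product with the kernel and sum: 5·2 + 1·1.
Output[0,1]: The receptive field on the input at this output position is [1 4 5]. Elementwise product with the kernel and sum: 4·2 + 5·1.

11 13 7
6 1 11
5 8 7
9 9 8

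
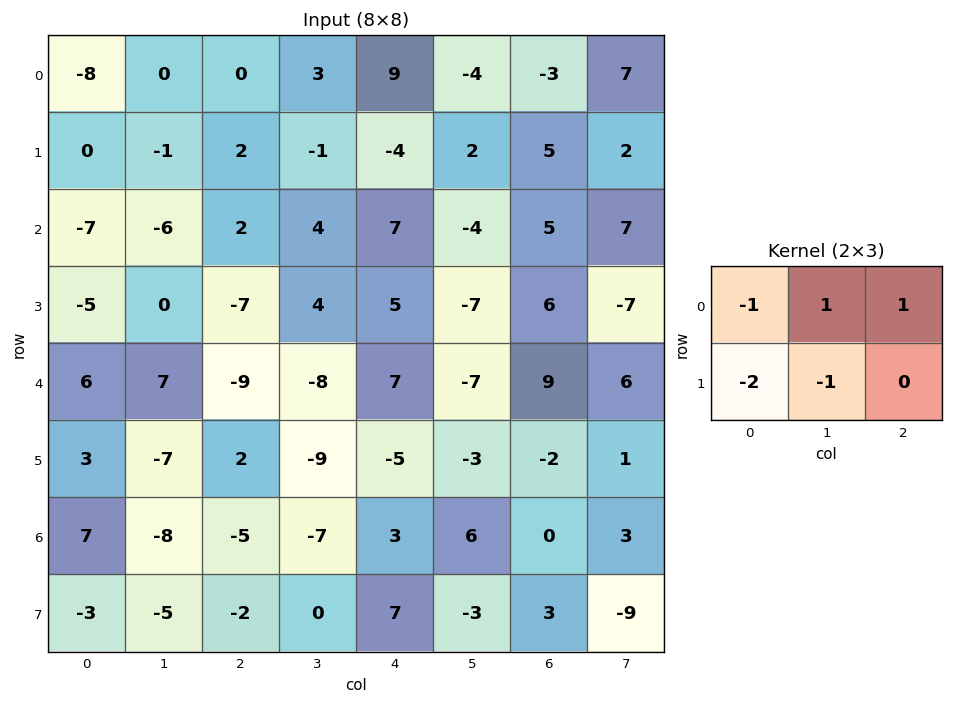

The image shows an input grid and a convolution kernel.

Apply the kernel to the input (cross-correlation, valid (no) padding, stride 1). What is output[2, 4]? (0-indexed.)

-9

The receptive field on the input at this output position is [7 -4 5 / 5 -7 6]. Elementwise product with the kernel and sum: 7·-1 + -4·1 + 5·1 + 5·-2 + -7·-1.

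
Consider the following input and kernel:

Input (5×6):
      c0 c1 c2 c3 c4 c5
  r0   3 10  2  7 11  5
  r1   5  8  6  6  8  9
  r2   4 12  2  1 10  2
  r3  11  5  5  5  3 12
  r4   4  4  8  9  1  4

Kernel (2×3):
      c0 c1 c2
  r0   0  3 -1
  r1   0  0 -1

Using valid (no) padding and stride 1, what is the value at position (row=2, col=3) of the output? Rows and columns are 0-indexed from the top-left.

16

The receptive field on the input at this output position is [1 10 2 / 5 3 12]. Elementwise product with the kernel and sum: 10·3 + 2·-1 + 12·-1.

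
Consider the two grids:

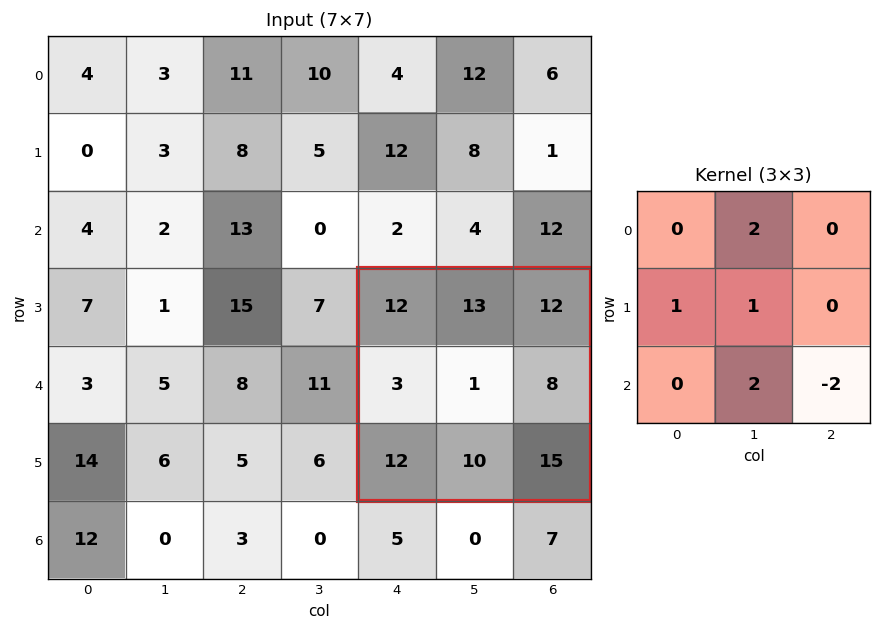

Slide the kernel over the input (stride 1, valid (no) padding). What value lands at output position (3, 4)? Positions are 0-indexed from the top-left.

20

The receptive field on the input at this output position is [12 13 12 / 3 1 8 / 12 10 15]. Elementwise product with the kernel and sum: 13·2 + 3·1 + 1·1 + 10·2 + 15·-2.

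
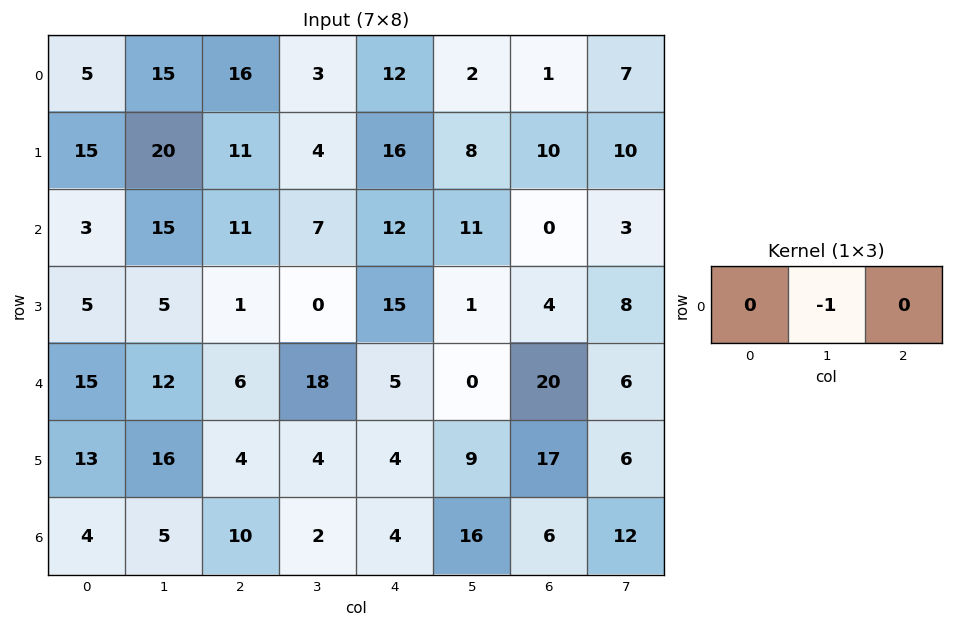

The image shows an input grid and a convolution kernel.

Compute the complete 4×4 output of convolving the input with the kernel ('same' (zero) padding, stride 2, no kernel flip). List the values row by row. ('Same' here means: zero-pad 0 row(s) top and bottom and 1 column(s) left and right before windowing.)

Output[0,0]: The receptive field on the zero-padded input at this output position is [0 5 15]. Elementwise product with the kernel and sum: 5·-1.

-5 -16 -12 -1
-3 -11 -12 0
-15 -6 -5 -20
-4 -10 -4 -6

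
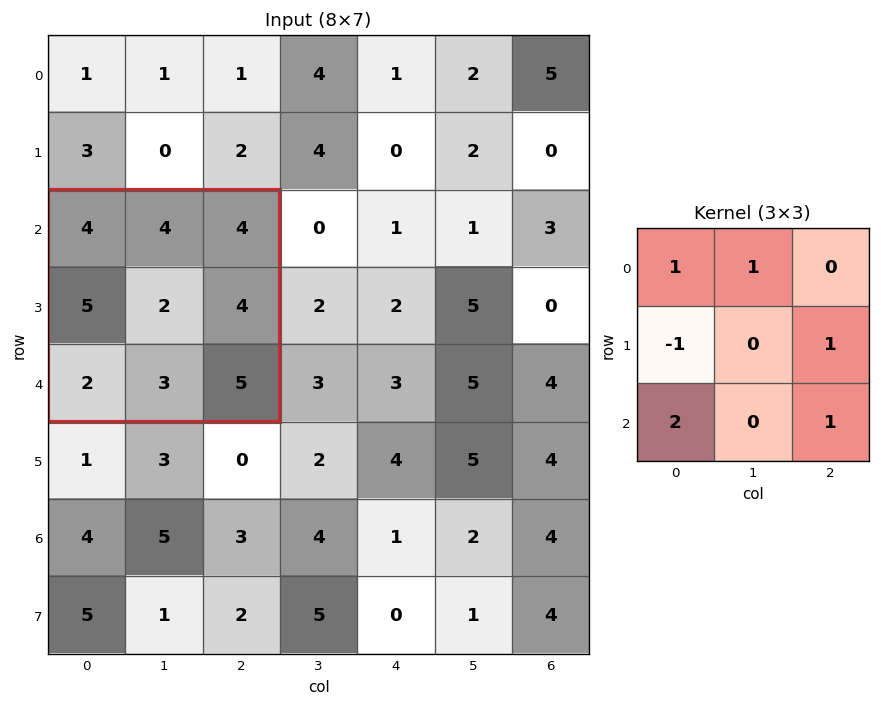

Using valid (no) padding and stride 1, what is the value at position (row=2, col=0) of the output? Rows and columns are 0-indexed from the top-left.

16

The receptive field on the input at this output position is [4 4 4 / 5 2 4 / 2 3 5]. Elementwise product with the kernel and sum: 4·1 + 4·1 + 5·-1 + 4·1 + 2·2 + 5·1.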